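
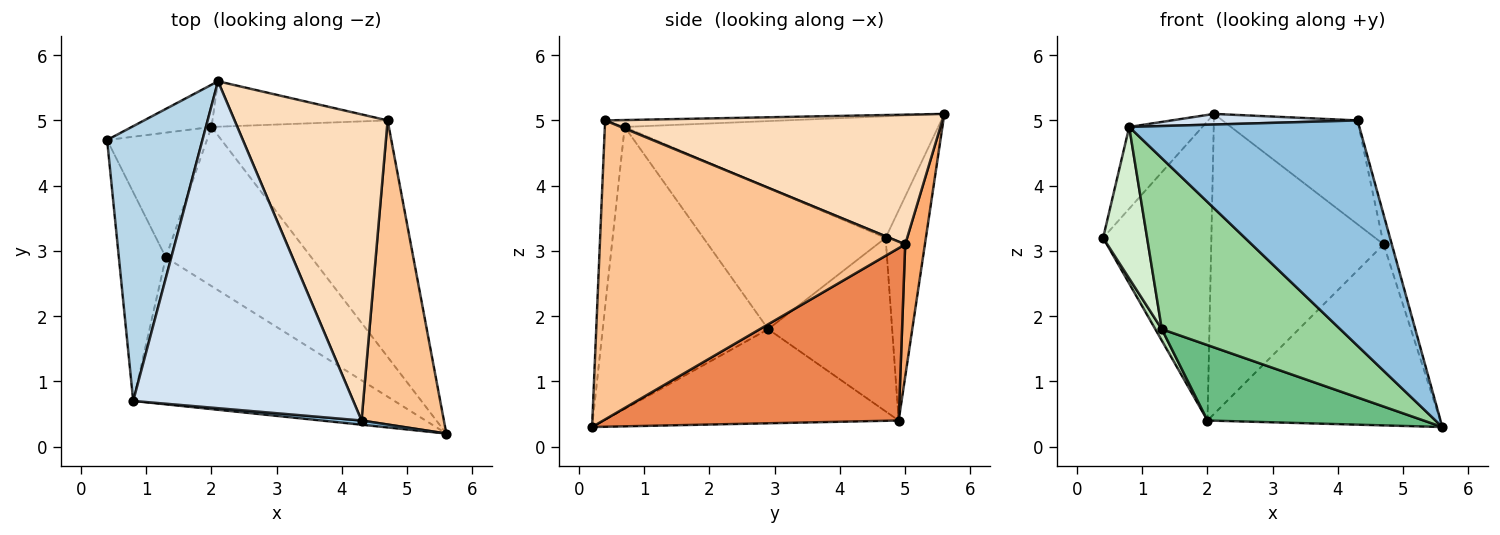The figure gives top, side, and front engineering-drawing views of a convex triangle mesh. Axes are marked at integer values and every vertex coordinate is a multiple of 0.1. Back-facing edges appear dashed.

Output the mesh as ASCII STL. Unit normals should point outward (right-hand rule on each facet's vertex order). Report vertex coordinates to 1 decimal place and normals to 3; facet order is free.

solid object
 facet normal -0.345 0.929 -0.131
  outer loop
   vertex 2.0 4.9 0.4
   vertex 0.4 4.7 3.2
   vertex 2.1 5.6 5.1
  endloop
 endfacet
 facet normal -0.086 -0.996 0.019
  outer loop
   vertex 0.8 0.7 4.9
   vertex 5.6 0.2 0.3
   vertex 4.3 0.4 5.0
  endloop
 endfacet
 facet normal -0.774 0.181 0.607
  outer loop
   vertex 0.8 0.7 4.9
   vertex 2.1 5.6 5.1
   vertex 0.4 4.7 3.2
  endloop
 endfacet
 facet normal -0.031 -0.032 0.999
  outer loop
   vertex 0.8 0.7 4.9
   vertex 4.3 0.4 5.0
   vertex 2.1 5.6 5.1
  endloop
 endfacet
 facet normal 0.611 0.481 -0.629
  outer loop
   vertex 4.7 5.0 3.1
   vertex 5.6 0.2 0.3
   vertex 2.0 4.9 0.4
  endloop
 endfacet
 facet normal 0.112 0.982 -0.149
  outer loop
   vertex 4.7 5.0 3.1
   vertex 2.0 4.9 0.4
   vertex 2.1 5.6 5.1
  endloop
 endfacet
 facet normal 0.964 0.026 0.265
  outer loop
   vertex 4.7 5.0 3.1
   vertex 4.3 0.4 5.0
   vertex 5.6 0.2 0.3
  endloop
 endfacet
 facet normal 0.626 0.251 0.739
  outer loop
   vertex 4.7 5.0 3.1
   vertex 2.1 5.6 5.1
   vertex 4.3 0.4 5.0
  endloop
 endfacet
 facet normal -0.504 -0.370 -0.780
  outer loop
   vertex 1.3 2.9 1.8
   vertex 2.0 4.9 0.4
   vertex 5.6 0.2 0.3
  endloop
 endfacet
 facet normal -0.575 -0.620 -0.533
  outer loop
   vertex 1.3 2.9 1.8
   vertex 5.6 0.2 0.3
   vertex 0.8 0.7 4.9
  endloop
 endfacet
 facet normal -0.866 -0.046 -0.498
  outer loop
   vertex 1.3 2.9 1.8
   vertex 0.4 4.7 3.2
   vertex 2.0 4.9 0.4
  endloop
 endfacet
 facet normal -0.925 -0.223 -0.308
  outer loop
   vertex 1.3 2.9 1.8
   vertex 0.8 0.7 4.9
   vertex 0.4 4.7 3.2
  endloop
 endfacet
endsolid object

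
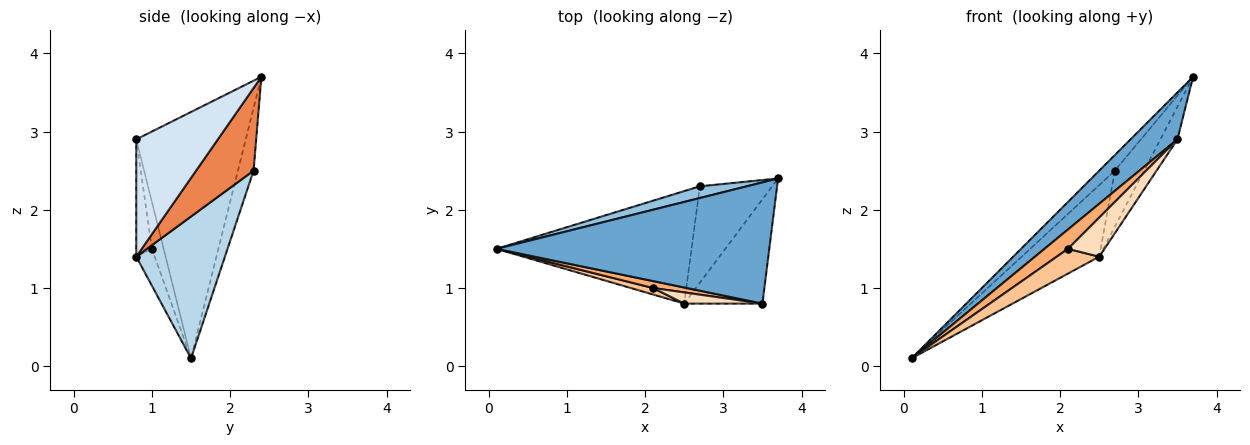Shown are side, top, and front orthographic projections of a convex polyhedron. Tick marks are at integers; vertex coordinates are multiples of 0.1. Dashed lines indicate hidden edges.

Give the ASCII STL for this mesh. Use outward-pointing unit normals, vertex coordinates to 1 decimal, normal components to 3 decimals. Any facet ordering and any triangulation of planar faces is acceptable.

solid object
 facet normal -0.644 -0.276 0.713
  outer loop
   vertex 3.5 0.8 2.9
   vertex 3.7 2.4 3.7
   vertex 0.1 1.5 0.1
  endloop
 endfacet
 facet normal -0.625 0.625 0.469
  outer loop
   vertex 2.7 2.3 2.5
   vertex 0.1 1.5 0.1
   vertex 3.7 2.4 3.7
  endloop
 endfacet
 facet normal 0.523 0.458 -0.719
  outer loop
   vertex 2.5 0.8 1.4
   vertex 0.1 1.5 0.1
   vertex 2.7 2.3 2.5
  endloop
 endfacet
 facet normal 0.820 0.171 -0.547
  outer loop
   vertex 2.5 0.8 1.4
   vertex 3.7 2.4 3.7
   vertex 3.5 0.8 2.9
  endloop
 endfacet
 facet normal 0.703 0.358 -0.615
  outer loop
   vertex 2.5 0.8 1.4
   vertex 2.7 2.3 2.5
   vertex 3.7 2.4 3.7
  endloop
 endfacet
 facet normal -0.426 -0.852 0.304
  outer loop
   vertex 2.1 1.0 1.5
   vertex 3.5 0.8 2.9
   vertex 0.1 1.5 0.1
  endloop
 endfacet
 facet normal -0.387 -0.892 0.235
  outer loop
   vertex 2.1 1.0 1.5
   vertex 0.1 1.5 0.1
   vertex 2.5 0.8 1.4
  endloop
 endfacet
 facet normal -0.381 -0.889 0.254
  outer loop
   vertex 2.1 1.0 1.5
   vertex 2.5 0.8 1.4
   vertex 3.5 0.8 2.9
  endloop
 endfacet
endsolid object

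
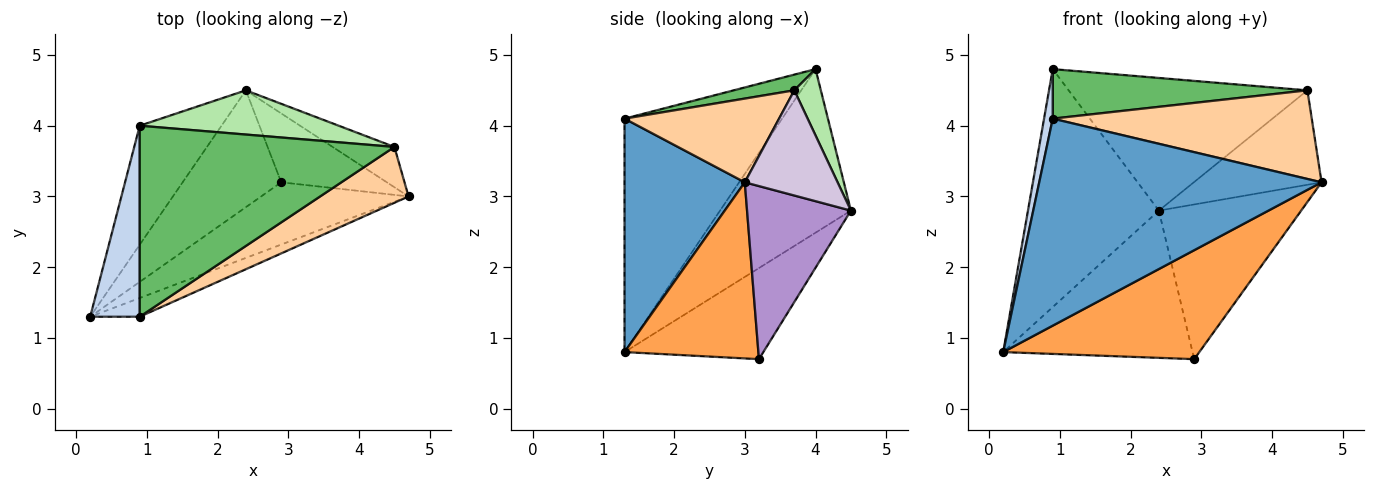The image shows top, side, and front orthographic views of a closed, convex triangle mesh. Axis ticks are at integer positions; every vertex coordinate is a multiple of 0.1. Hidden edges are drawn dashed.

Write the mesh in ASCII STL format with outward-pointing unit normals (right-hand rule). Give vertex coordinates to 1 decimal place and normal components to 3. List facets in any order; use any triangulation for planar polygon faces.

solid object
 facet normal 0.391 -0.917 -0.083
  outer loop
   vertex 0.9 1.3 4.1
   vertex 0.2 1.3 0.8
   vertex 4.7 3.0 3.2
  endloop
 endfacet
 facet normal -0.977 -0.054 0.207
  outer loop
   vertex 0.9 1.3 4.1
   vertex 0.9 4.0 4.8
   vertex 0.2 1.3 0.8
  endloop
 endfacet
 facet normal 0.510 -0.747 -0.427
  outer loop
   vertex 2.9 3.2 0.7
   vertex 4.7 3.0 3.2
   vertex 0.2 1.3 0.8
  endloop
 endfacet
 facet normal 0.451 -0.755 0.476
  outer loop
   vertex 4.5 3.7 4.5
   vertex 0.9 1.3 4.1
   vertex 4.7 3.0 3.2
  endloop
 endfacet
 facet normal 0.060 -0.251 0.966
  outer loop
   vertex 4.5 3.7 4.5
   vertex 0.9 4.0 4.8
   vertex 0.9 1.3 4.1
  endloop
 endfacet
 facet normal 0.105 0.943 0.314
  outer loop
   vertex 2.4 4.5 2.8
   vertex 0.9 4.0 4.8
   vertex 4.5 3.7 4.5
  endloop
 endfacet
 facet normal -0.667 0.667 -0.333
  outer loop
   vertex 2.4 4.5 2.8
   vertex 0.2 1.3 0.8
   vertex 0.9 4.0 4.8
  endloop
 endfacet
 facet normal -0.498 0.679 -0.539
  outer loop
   vertex 2.4 4.5 2.8
   vertex 2.9 3.2 0.7
   vertex 0.2 1.3 0.8
  endloop
 endfacet
 facet normal 0.555 0.760 -0.339
  outer loop
   vertex 2.4 4.5 2.8
   vertex 4.7 3.0 3.2
   vertex 2.9 3.2 0.7
  endloop
 endfacet
 facet normal 0.556 0.765 -0.326
  outer loop
   vertex 2.4 4.5 2.8
   vertex 4.5 3.7 4.5
   vertex 4.7 3.0 3.2
  endloop
 endfacet
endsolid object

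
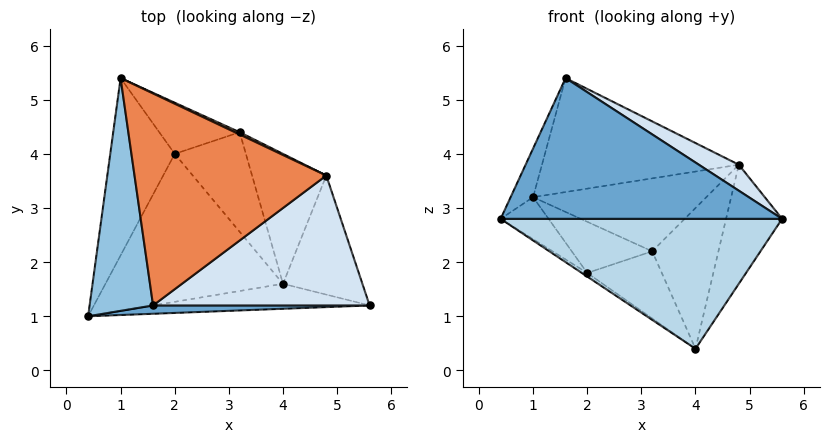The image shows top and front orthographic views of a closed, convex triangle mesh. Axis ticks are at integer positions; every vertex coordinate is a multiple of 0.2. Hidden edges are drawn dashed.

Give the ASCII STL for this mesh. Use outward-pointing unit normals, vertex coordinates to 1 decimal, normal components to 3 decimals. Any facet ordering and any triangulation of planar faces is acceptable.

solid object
 facet normal 0.038 -0.998 0.059
  outer loop
   vertex 1.6 1.2 5.4
   vertex 0.4 1.0 2.8
   vertex 5.6 1.2 2.8
  endloop
 endfacet
 facet normal -0.907 0.086 0.412
  outer loop
   vertex 1.6 1.2 5.4
   vertex 1.0 5.4 3.2
   vertex 0.4 1.0 2.8
  endloop
 endfacet
 facet normal 0.038 -0.981 -0.189
  outer loop
   vertex 4.0 1.6 0.4
   vertex 5.6 1.2 2.8
   vertex 0.4 1.0 2.8
  endloop
 endfacet
 facet normal 0.537 -0.165 0.827
  outer loop
   vertex 4.8 3.6 3.8
   vertex 1.6 1.2 5.4
   vertex 5.6 1.2 2.8
  endloop
 endfacet
 facet normal 0.085 0.472 0.878
  outer loop
   vertex 4.8 3.6 3.8
   vertex 1.0 5.4 3.2
   vertex 1.6 1.2 5.4
  endloop
 endfacet
 facet normal 0.778 0.444 -0.444
  outer loop
   vertex 4.8 3.6 3.8
   vertex 5.6 1.2 2.8
   vertex 4.0 1.6 0.4
  endloop
 endfacet
 facet normal 0.424 0.905 0.028
  outer loop
   vertex 3.2 4.4 2.2
   vertex 1.0 5.4 3.2
   vertex 4.8 3.6 3.8
  endloop
 endfacet
 facet normal 0.723 0.508 -0.469
  outer loop
   vertex 3.2 4.4 2.2
   vertex 4.8 3.6 3.8
   vertex 4.0 1.6 0.4
  endloop
 endfacet
 facet normal 0.000 0.707 -0.707
  outer loop
   vertex 2.0 4.0 1.8
   vertex 1.0 5.4 3.2
   vertex 3.2 4.4 2.2
  endloop
 endfacet
 facet normal 0.090 0.557 -0.826
  outer loop
   vertex 2.0 4.0 1.8
   vertex 3.2 4.4 2.2
   vertex 4.0 1.6 0.4
  endloop
 endfacet
 facet normal -0.721 0.160 -0.674
  outer loop
   vertex 2.0 4.0 1.8
   vertex 0.4 1.0 2.8
   vertex 1.0 5.4 3.2
  endloop
 endfacet
 facet normal -0.557 0.020 -0.830
  outer loop
   vertex 2.0 4.0 1.8
   vertex 4.0 1.6 0.4
   vertex 0.4 1.0 2.8
  endloop
 endfacet
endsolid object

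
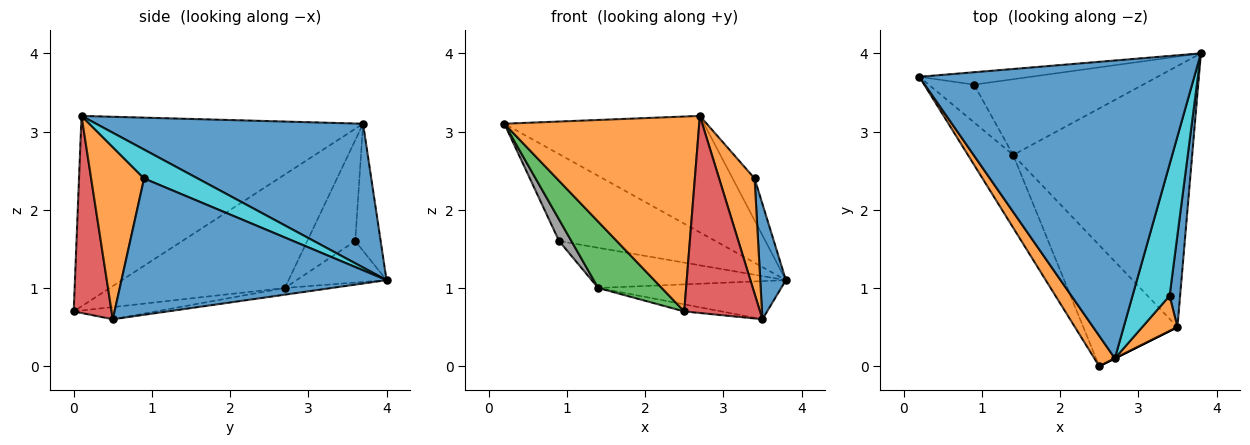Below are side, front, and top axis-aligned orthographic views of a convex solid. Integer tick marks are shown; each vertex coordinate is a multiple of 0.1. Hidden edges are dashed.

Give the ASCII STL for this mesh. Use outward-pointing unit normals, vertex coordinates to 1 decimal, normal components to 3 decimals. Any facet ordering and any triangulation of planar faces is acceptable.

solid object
 facet normal 0.438 0.327 0.837
  outer loop
   vertex 2.7 0.1 3.2
   vertex 3.8 4.0 1.1
   vertex 0.2 3.7 3.1
  endloop
 endfacet
 facet normal -0.819 -0.567 0.088
  outer loop
   vertex 2.7 0.1 3.2
   vertex 0.2 3.7 3.1
   vertex 2.5 0.0 0.7
  endloop
 endfacet
 facet normal -0.880 -0.320 -0.351
  outer loop
   vertex 1.4 2.7 1.0
   vertex 2.5 0.0 0.7
   vertex 0.2 3.7 3.1
  endloop
 endfacet
 facet normal 0.447 -0.894 0.000
  outer loop
   vertex 3.5 0.5 0.6
   vertex 2.7 0.1 3.2
   vertex 2.5 0.0 0.7
  endloop
 endfacet
 facet normal -0.037 0.144 -0.989
  outer loop
   vertex 3.5 0.5 0.6
   vertex 1.4 2.7 1.0
   vertex 3.8 4.0 1.1
  endloop
 endfacet
 facet normal -0.128 0.058 -0.990
  outer loop
   vertex 3.5 0.5 0.6
   vertex 2.5 0.0 0.7
   vertex 1.4 2.7 1.0
  endloop
 endfacet
 facet normal -0.159 0.977 -0.139
  outer loop
   vertex 0.9 3.6 1.6
   vertex 0.2 3.7 3.1
   vertex 3.8 4.0 1.1
  endloop
 endfacet
 facet normal -0.888 -0.227 -0.399
  outer loop
   vertex 0.9 3.6 1.6
   vertex 1.4 2.7 1.0
   vertex 0.2 3.7 3.1
  endloop
 endfacet
 facet normal -0.212 0.458 -0.863
  outer loop
   vertex 0.9 3.6 1.6
   vertex 3.8 4.0 1.1
   vertex 1.4 2.7 1.0
  endloop
 endfacet
 facet normal 0.596 0.244 0.765
  outer loop
   vertex 3.4 0.9 2.4
   vertex 3.8 4.0 1.1
   vertex 2.7 0.1 3.2
  endloop
 endfacet
 facet normal 0.992 -0.096 0.076
  outer loop
   vertex 3.4 0.9 2.4
   vertex 3.5 0.5 0.6
   vertex 3.8 4.0 1.1
  endloop
 endfacet
 facet normal 0.819 -0.549 0.167
  outer loop
   vertex 3.4 0.9 2.4
   vertex 2.7 0.1 3.2
   vertex 3.5 0.5 0.6
  endloop
 endfacet
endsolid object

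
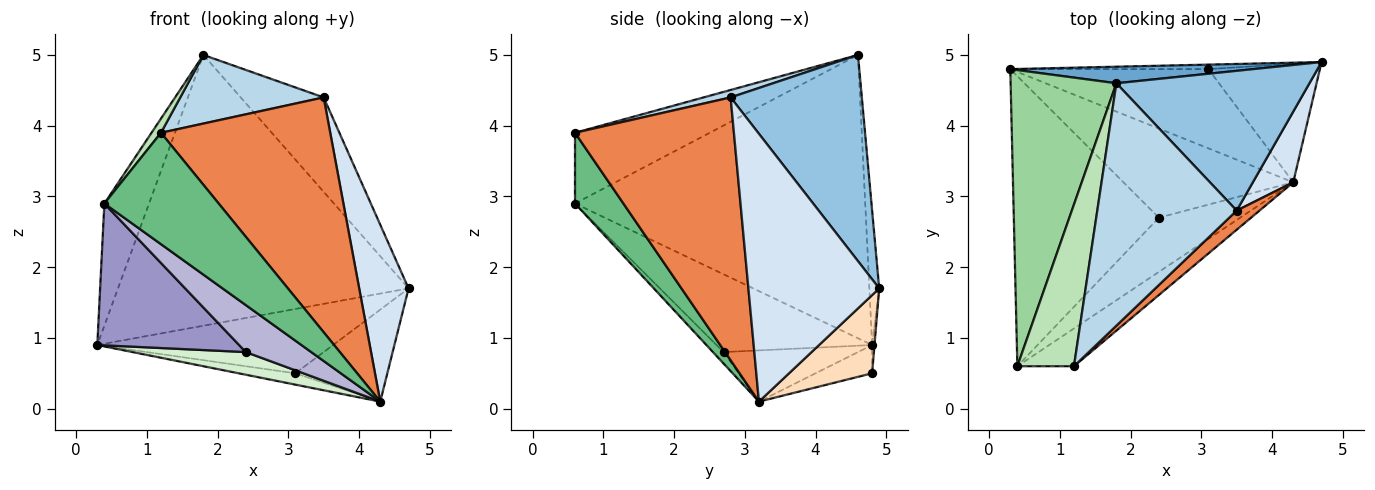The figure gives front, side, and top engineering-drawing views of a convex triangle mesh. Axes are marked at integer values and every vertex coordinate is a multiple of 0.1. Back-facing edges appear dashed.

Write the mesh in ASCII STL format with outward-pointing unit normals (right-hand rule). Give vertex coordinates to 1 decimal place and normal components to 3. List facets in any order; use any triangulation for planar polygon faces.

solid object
 facet normal -0.034 0.998 0.061
  outer loop
   vertex 1.8 4.6 5.0
   vertex 4.7 4.9 1.7
   vertex 0.3 4.8 0.9
  endloop
 endfacet
 facet normal 0.663 0.419 0.621
  outer loop
   vertex 3.5 2.8 4.4
   vertex 4.7 4.9 1.7
   vertex 1.8 4.6 5.0
  endloop
 endfacet
 facet normal 0.051 -0.272 0.961
  outer loop
   vertex 3.5 2.8 4.4
   vertex 1.8 4.6 5.0
   vertex 1.2 0.6 3.9
  endloop
 endfacet
 facet normal 0.926 -0.350 0.140
  outer loop
   vertex 3.5 2.8 4.4
   vertex 4.3 3.2 0.1
   vertex 4.7 4.9 1.7
  endloop
 endfacet
 facet normal 0.683 -0.728 0.059
  outer loop
   vertex 3.5 2.8 4.4
   vertex 1.2 0.6 3.9
   vertex 4.3 3.2 0.1
  endloop
 endfacet
 facet normal -0.010 0.998 -0.070
  outer loop
   vertex 3.1 4.8 0.5
   vertex 0.3 4.8 0.9
   vertex 4.7 4.9 1.7
  endloop
 endfacet
 facet normal -0.140 0.140 -0.980
  outer loop
   vertex 3.1 4.8 0.5
   vertex 4.3 3.2 0.1
   vertex 0.3 4.8 0.9
  endloop
 endfacet
 facet normal 0.485 0.536 -0.691
  outer loop
   vertex 3.1 4.8 0.5
   vertex 4.7 4.9 1.7
   vertex 4.3 3.2 0.1
  endloop
 endfacet
 facet normal 0.372 -0.879 -0.298
  outer loop
   vertex 0.4 0.6 2.9
   vertex 4.3 3.2 0.1
   vertex 1.2 0.6 3.9
  endloop
 endfacet
 facet normal -0.927 0.143 0.346
  outer loop
   vertex 0.4 0.6 2.9
   vertex 1.8 4.6 5.0
   vertex 0.3 4.8 0.9
  endloop
 endfacet
 facet normal -0.780 -0.055 0.624
  outer loop
   vertex 0.4 0.6 2.9
   vertex 1.2 0.6 3.9
   vertex 1.8 4.6 5.0
  endloop
 endfacet
 facet normal -0.281 -0.236 -0.930
  outer loop
   vertex 2.4 2.7 0.8
   vertex 0.3 4.8 0.9
   vertex 4.3 3.2 0.1
  endloop
 endfacet
 facet normal -0.434 -0.396 -0.809
  outer loop
   vertex 2.4 2.7 0.8
   vertex 0.4 0.6 2.9
   vertex 0.3 4.8 0.9
  endloop
 endfacet
 facet normal -0.106 -0.651 -0.752
  outer loop
   vertex 2.4 2.7 0.8
   vertex 4.3 3.2 0.1
   vertex 0.4 0.6 2.9
  endloop
 endfacet
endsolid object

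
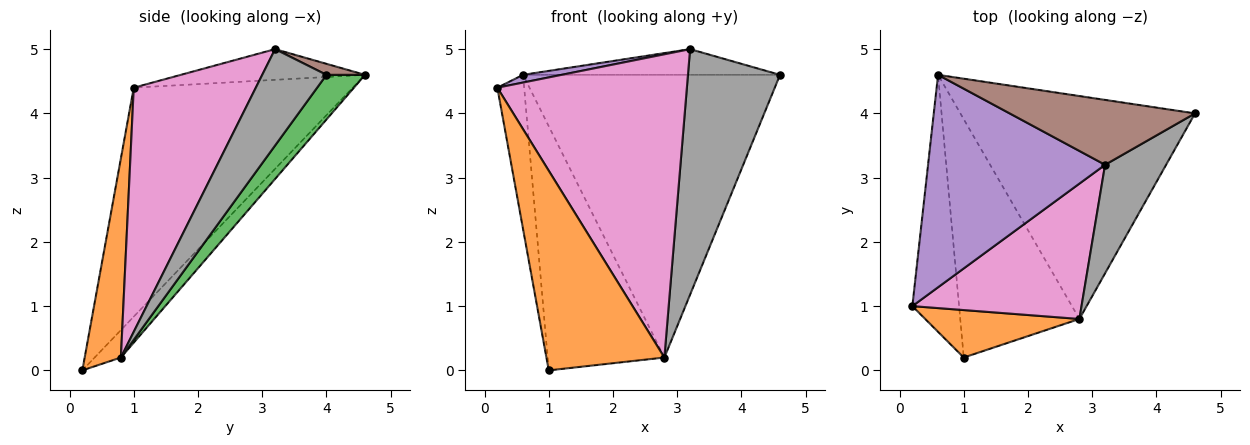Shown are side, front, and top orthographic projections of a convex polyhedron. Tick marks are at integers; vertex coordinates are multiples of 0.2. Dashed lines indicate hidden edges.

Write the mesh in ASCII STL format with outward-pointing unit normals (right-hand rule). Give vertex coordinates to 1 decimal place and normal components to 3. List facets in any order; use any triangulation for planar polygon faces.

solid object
 facet normal -0.973 0.119 -0.199
  outer loop
   vertex 1.0 0.2 0.0
   vertex 0.2 1.0 4.4
   vertex 0.6 4.6 4.6
  endloop
 endfacet
 facet normal 0.286 -0.932 0.222
  outer loop
   vertex 2.8 0.8 0.2
   vertex 0.2 1.0 4.4
   vertex 1.0 0.2 0.0
  endloop
 endfacet
 facet normal 0.117 0.780 -0.615
  outer loop
   vertex 2.8 0.8 0.2
   vertex 0.6 4.6 4.6
   vertex 4.6 4.0 4.6
  endloop
 endfacet
 facet normal -0.159 0.707 -0.690
  outer loop
   vertex 2.8 0.8 0.2
   vertex 1.0 0.2 0.0
   vertex 0.6 4.6 4.6
  endloop
 endfacet
 facet normal -0.171 -0.036 0.985
  outer loop
   vertex 3.2 3.2 5.0
   vertex 0.6 4.6 4.6
   vertex 0.2 1.0 4.4
  endloop
 endfacet
 facet normal 0.055 0.368 0.928
  outer loop
   vertex 3.2 3.2 5.0
   vertex 4.6 4.0 4.6
   vertex 0.6 4.6 4.6
  endloop
 endfacet
 facet normal 0.507 -0.787 0.351
  outer loop
   vertex 3.2 3.2 5.0
   vertex 0.2 1.0 4.4
   vertex 2.8 0.8 0.2
  endloop
 endfacet
 facet normal 0.538 -0.771 0.341
  outer loop
   vertex 3.2 3.2 5.0
   vertex 2.8 0.8 0.2
   vertex 4.6 4.0 4.6
  endloop
 endfacet
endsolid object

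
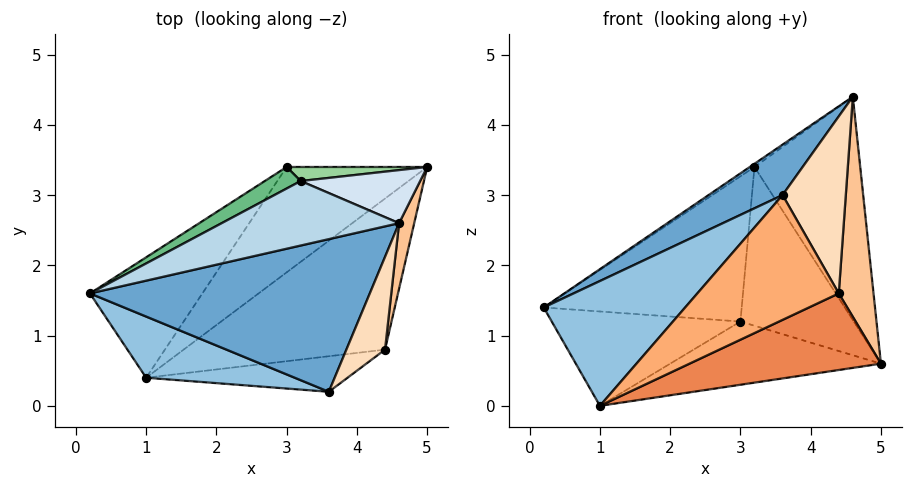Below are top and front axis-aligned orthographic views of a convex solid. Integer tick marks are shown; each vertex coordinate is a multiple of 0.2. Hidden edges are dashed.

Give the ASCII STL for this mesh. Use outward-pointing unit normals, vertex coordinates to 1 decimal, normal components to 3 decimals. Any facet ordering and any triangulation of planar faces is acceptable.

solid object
 facet normal -0.499 -0.272 0.823
  outer loop
   vertex 4.6 2.6 4.4
   vertex 0.2 1.6 1.4
   vertex 3.6 0.2 3.0
  endloop
 endfacet
 facet normal -0.500 -0.778 0.381
  outer loop
   vertex 1.0 0.4 0.0
   vertex 3.6 0.2 3.0
   vertex 0.2 1.6 1.4
  endloop
 endfacet
 facet normal -0.569 0.041 0.821
  outer loop
   vertex 3.2 3.2 3.4
   vertex 0.2 1.6 1.4
   vertex 4.6 2.6 4.4
  endloop
 endfacet
 facet normal 0.244 0.943 0.224
  outer loop
   vertex 3.2 3.2 3.4
   vertex 4.6 2.6 4.4
   vertex 5.0 3.4 0.6
  endloop
 endfacet
 facet normal 0.428 -0.409 -0.806
  outer loop
   vertex 4.4 0.8 1.6
   vertex 1.0 0.4 0.0
   vertex 5.0 3.4 0.6
  endloop
 endfacet
 facet normal 0.235 -0.935 -0.266
  outer loop
   vertex 4.4 0.8 1.6
   vertex 3.6 0.2 3.0
   vertex 1.0 0.4 0.0
  endloop
 endfacet
 facet normal 0.977 -0.202 0.060
  outer loop
   vertex 4.4 0.8 1.6
   vertex 5.0 3.4 0.6
   vertex 4.6 2.6 4.4
  endloop
 endfacet
 facet normal 0.828 -0.497 0.260
  outer loop
   vertex 4.4 0.8 1.6
   vertex 4.6 2.6 4.4
   vertex 3.6 0.2 3.0
  endloop
 endfacet
 facet normal -0.530 0.839 0.124
  outer loop
   vertex 3.0 3.4 1.2
   vertex 0.2 1.6 1.4
   vertex 3.2 3.2 3.4
  endloop
 endfacet
 facet normal 0.026 0.996 0.088
  outer loop
   vertex 3.0 3.4 1.2
   vertex 3.2 3.2 3.4
   vertex 5.0 3.4 0.6
  endloop
 endfacet
 facet normal -0.412 0.562 -0.717
  outer loop
   vertex 3.0 3.4 1.2
   vertex 1.0 0.4 0.0
   vertex 0.2 1.6 1.4
  endloop
 endfacet
 facet normal -0.249 0.498 -0.830
  outer loop
   vertex 3.0 3.4 1.2
   vertex 5.0 3.4 0.6
   vertex 1.0 0.4 0.0
  endloop
 endfacet
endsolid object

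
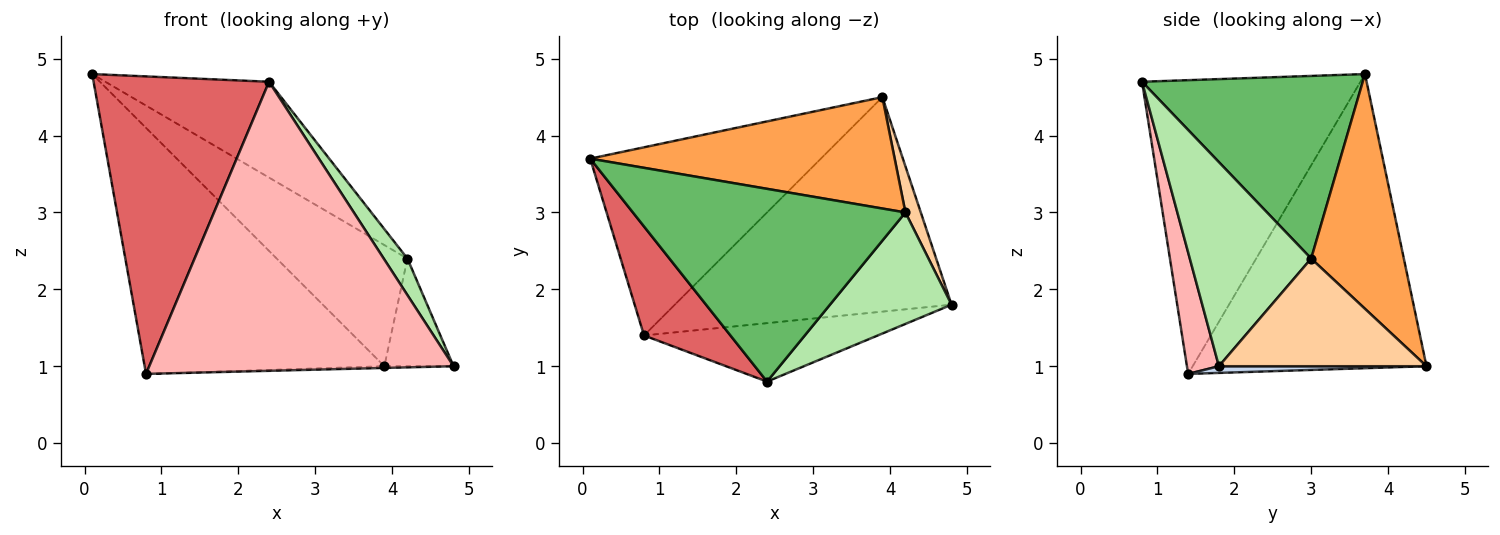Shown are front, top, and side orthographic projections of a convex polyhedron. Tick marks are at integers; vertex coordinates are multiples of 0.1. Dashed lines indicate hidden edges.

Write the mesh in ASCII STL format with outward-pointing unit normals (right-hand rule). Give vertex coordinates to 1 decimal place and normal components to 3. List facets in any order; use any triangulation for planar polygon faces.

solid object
 facet normal -0.612 0.628 -0.480
  outer loop
   vertex 0.8 1.4 0.9
   vertex 0.1 3.7 4.8
   vertex 3.9 4.5 1.0
  endloop
 endfacet
 facet normal 0.024 0.008 -1.000
  outer loop
   vertex 0.8 1.4 0.9
   vertex 3.9 4.5 1.0
   vertex 4.8 1.8 1.0
  endloop
 endfacet
 facet normal 0.463 0.653 0.600
  outer loop
   vertex 4.2 3.0 2.4
   vertex 3.9 4.5 1.0
   vertex 0.1 3.7 4.8
  endloop
 endfacet
 facet normal 0.940 0.313 0.134
  outer loop
   vertex 4.2 3.0 2.4
   vertex 4.8 1.8 1.0
   vertex 3.9 4.5 1.0
  endloop
 endfacet
 facet normal 0.515 0.382 0.768
  outer loop
   vertex 2.4 0.8 4.7
   vertex 4.2 3.0 2.4
   vertex 0.1 3.7 4.8
  endloop
 endfacet
 facet normal 0.847 -0.165 0.505
  outer loop
   vertex 2.4 0.8 4.7
   vertex 4.8 1.8 1.0
   vertex 4.2 3.0 2.4
  endloop
 endfacet
 facet normal -0.760 -0.610 0.224
  outer loop
   vertex 2.4 0.8 4.7
   vertex 0.1 3.7 4.8
   vertex 0.8 1.4 0.9
  endloop
 endfacet
 facet normal 0.102 -0.975 -0.197
  outer loop
   vertex 2.4 0.8 4.7
   vertex 0.8 1.4 0.9
   vertex 4.8 1.8 1.0
  endloop
 endfacet
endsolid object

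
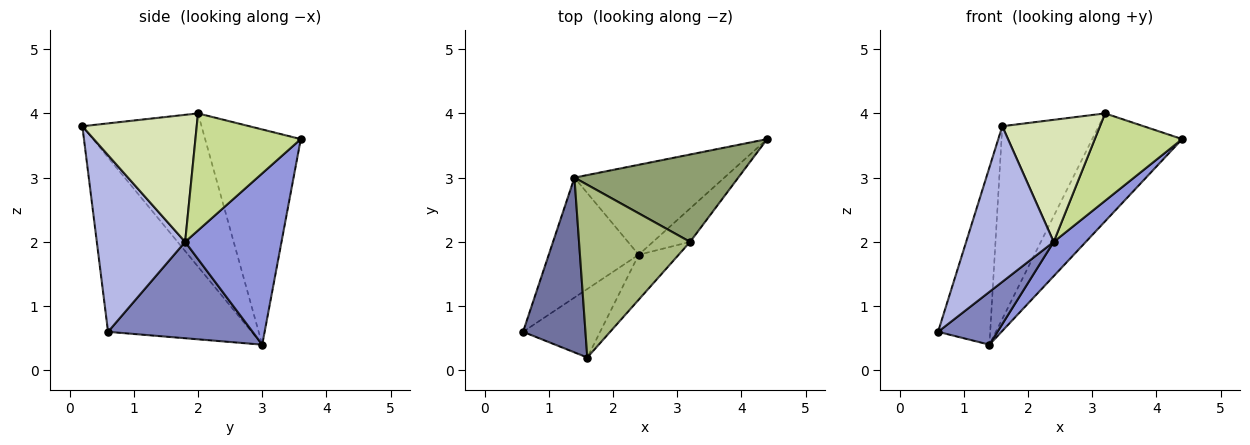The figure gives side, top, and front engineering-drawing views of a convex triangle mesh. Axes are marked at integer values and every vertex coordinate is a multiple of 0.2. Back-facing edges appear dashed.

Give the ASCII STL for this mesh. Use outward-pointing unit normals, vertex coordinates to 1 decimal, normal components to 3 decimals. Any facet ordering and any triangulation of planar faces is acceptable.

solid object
 facet normal -0.891 0.324 0.319
  outer loop
   vertex 1.6 0.2 3.8
   vertex 1.4 3.0 0.4
   vertex 0.6 0.6 0.6
  endloop
 endfacet
 facet normal 0.700 -0.288 -0.653
  outer loop
   vertex 2.4 1.8 2.0
   vertex 0.6 0.6 0.6
   vertex 1.4 3.0 0.4
  endloop
 endfacet
 facet normal 0.730 -0.243 -0.639
  outer loop
   vertex 2.4 1.8 2.0
   vertex 1.4 3.0 0.4
   vertex 4.4 3.6 3.6
  endloop
 endfacet
 facet normal 0.678 -0.672 -0.296
  outer loop
   vertex 2.4 1.8 2.0
   vertex 1.6 0.2 3.8
   vertex 0.6 0.6 0.6
  endloop
 endfacet
 facet normal -0.637 0.599 0.485
  outer loop
   vertex 3.2 2.0 4.0
   vertex 4.4 3.6 3.6
   vertex 1.4 3.0 0.4
  endloop
 endfacet
 facet normal -0.678 0.548 0.491
  outer loop
   vertex 3.2 2.0 4.0
   vertex 1.4 3.0 0.4
   vertex 1.6 0.2 3.8
  endloop
 endfacet
 facet normal 0.748 -0.620 -0.237
  outer loop
   vertex 3.2 2.0 4.0
   vertex 2.4 1.8 2.0
   vertex 4.4 3.6 3.6
  endloop
 endfacet
 facet normal 0.740 -0.632 -0.233
  outer loop
   vertex 3.2 2.0 4.0
   vertex 1.6 0.2 3.8
   vertex 2.4 1.8 2.0
  endloop
 endfacet
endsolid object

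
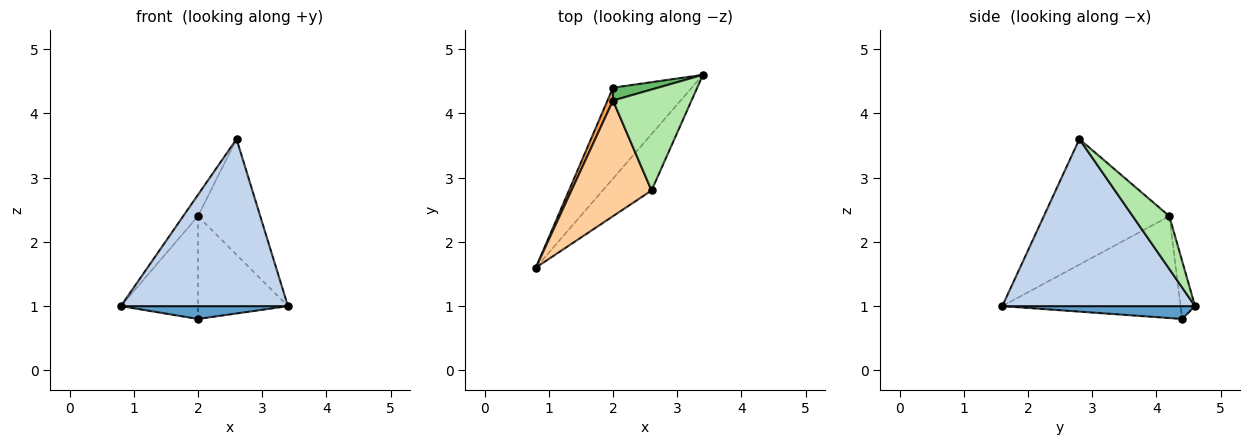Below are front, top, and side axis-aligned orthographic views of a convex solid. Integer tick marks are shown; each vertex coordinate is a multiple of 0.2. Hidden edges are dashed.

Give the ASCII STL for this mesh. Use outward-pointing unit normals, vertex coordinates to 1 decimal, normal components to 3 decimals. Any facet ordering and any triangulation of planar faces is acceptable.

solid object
 facet normal 0.159 -0.138 -0.978
  outer loop
   vertex 2.0 4.4 0.8
   vertex 3.4 4.6 1.0
   vertex 0.8 1.6 1.0
  endloop
 endfacet
 facet normal 0.738 -0.640 -0.216
  outer loop
   vertex 2.6 2.8 3.6
   vertex 0.8 1.6 1.0
   vertex 3.4 4.6 1.0
  endloop
 endfacet
 facet normal -0.917 0.396 0.050
  outer loop
   vertex 2.0 4.2 2.4
   vertex 2.0 4.4 0.8
   vertex 0.8 1.6 1.0
  endloop
 endfacet
 facet normal -0.839 0.099 0.535
  outer loop
   vertex 2.0 4.2 2.4
   vertex 0.8 1.6 1.0
   vertex 2.6 2.8 3.6
  endloop
 endfacet
 facet normal -0.157 0.980 0.122
  outer loop
   vertex 2.0 4.2 2.4
   vertex 3.4 4.6 1.0
   vertex 2.0 4.4 0.8
  endloop
 endfacet
 facet normal 0.405 0.689 0.601
  outer loop
   vertex 2.0 4.2 2.4
   vertex 2.6 2.8 3.6
   vertex 3.4 4.6 1.0
  endloop
 endfacet
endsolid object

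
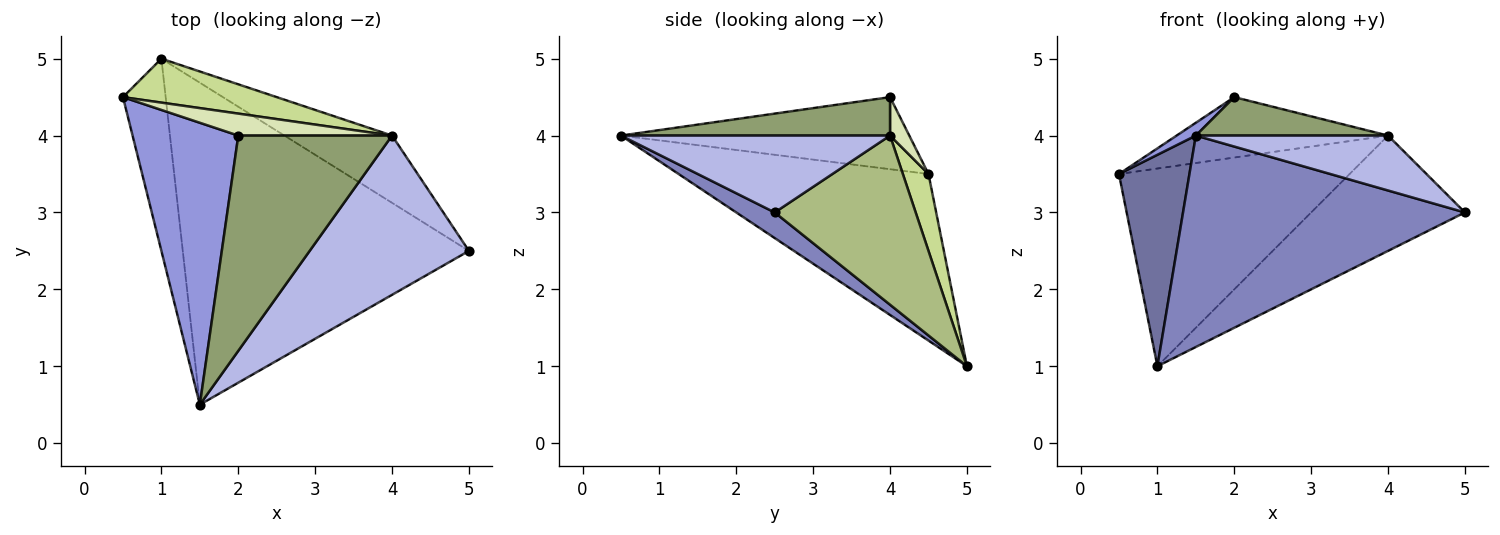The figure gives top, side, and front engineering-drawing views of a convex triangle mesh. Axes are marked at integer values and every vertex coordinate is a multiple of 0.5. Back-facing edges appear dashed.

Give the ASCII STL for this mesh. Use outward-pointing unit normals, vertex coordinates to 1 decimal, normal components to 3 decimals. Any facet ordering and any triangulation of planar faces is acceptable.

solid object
 facet normal -0.934 -0.264 -0.240
  outer loop
   vertex 1.0 5.0 1.0
   vertex 1.5 0.5 4.0
   vertex 0.5 4.5 3.5
  endloop
 endfacet
 facet normal 0.075 -0.547 -0.834
  outer loop
   vertex 1.0 5.0 1.0
   vertex 5.0 2.5 3.0
   vertex 1.5 0.5 4.0
  endloop
 endfacet
 facet normal -0.563 -0.038 0.826
  outer loop
   vertex 2.0 4.0 4.5
   vertex 0.5 4.5 3.5
   vertex 1.5 0.5 4.0
  endloop
 endfacet
 facet normal 0.415 -0.297 0.860
  outer loop
   vertex 4.0 4.0 4.0
   vertex 1.5 0.5 4.0
   vertex 5.0 2.5 3.0
  endloop
 endfacet
 facet normal 0.239 -0.171 0.956
  outer loop
   vertex 4.0 4.0 4.0
   vertex 2.0 4.0 4.5
   vertex 1.5 0.5 4.0
  endloop
 endfacet
 facet normal 0.621 0.677 -0.395
  outer loop
   vertex 4.0 4.0 4.0
   vertex 5.0 2.5 3.0
   vertex 1.0 5.0 1.0
  endloop
 endfacet
 facet normal 0.108 0.970 0.216
  outer loop
   vertex 4.0 4.0 4.0
   vertex 1.0 5.0 1.0
   vertex 0.5 4.5 3.5
  endloop
 endfacet
 facet normal 0.085 0.936 0.341
  outer loop
   vertex 4.0 4.0 4.0
   vertex 0.5 4.5 3.5
   vertex 2.0 4.0 4.5
  endloop
 endfacet
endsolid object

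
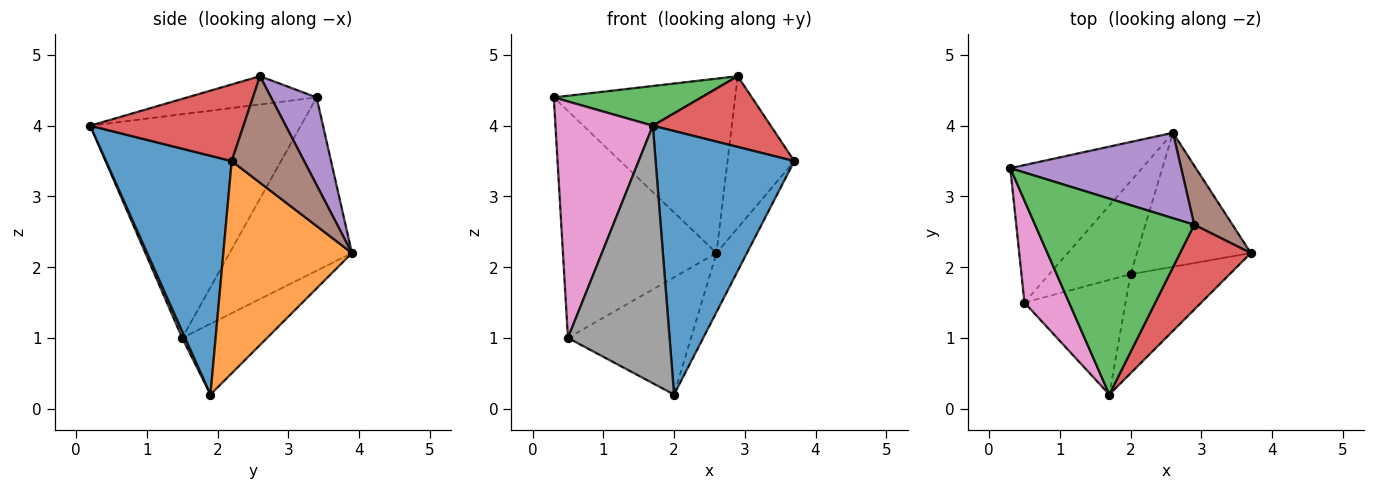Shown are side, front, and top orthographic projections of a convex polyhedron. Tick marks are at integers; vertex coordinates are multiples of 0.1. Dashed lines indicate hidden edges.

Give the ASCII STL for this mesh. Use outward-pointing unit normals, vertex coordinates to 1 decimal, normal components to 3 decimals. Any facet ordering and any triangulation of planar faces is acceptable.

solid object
 facet normal 0.647 -0.714 -0.268
  outer loop
   vertex 2.0 1.9 0.2
   vertex 3.7 2.2 3.5
   vertex 1.7 0.2 4.0
  endloop
 endfacet
 facet normal 0.863 0.204 -0.463
  outer loop
   vertex 2.6 3.9 2.2
   vertex 3.7 2.2 3.5
   vertex 2.0 1.9 0.2
  endloop
 endfacet
 facet normal -0.172 -0.196 0.966
  outer loop
   vertex 2.9 2.6 4.7
   vertex 0.3 3.4 4.4
   vertex 1.7 0.2 4.0
  endloop
 endfacet
 facet normal 0.640 -0.492 0.590
  outer loop
   vertex 2.9 2.6 4.7
   vertex 1.7 0.2 4.0
   vertex 3.7 2.2 3.5
  endloop
 endfacet
 facet normal 0.220 0.876 0.429
  outer loop
   vertex 2.9 2.6 4.7
   vertex 2.6 3.9 2.2
   vertex 0.3 3.4 4.4
  endloop
 endfacet
 facet normal 0.711 0.655 0.255
  outer loop
   vertex 2.9 2.6 4.7
   vertex 3.7 2.2 3.5
   vertex 2.6 3.9 2.2
  endloop
 endfacet
 facet normal -0.893 -0.413 0.178
  outer loop
   vertex 0.5 1.5 1.0
   vertex 1.7 0.2 4.0
   vertex 0.3 3.4 4.4
  endloop
 endfacet
 facet normal 0.027 -0.913 -0.406
  outer loop
   vertex 0.5 1.5 1.0
   vertex 2.0 1.9 0.2
   vertex 1.7 0.2 4.0
  endloop
 endfacet
 facet normal -0.563 0.707 -0.428
  outer loop
   vertex 0.5 1.5 1.0
   vertex 0.3 3.4 4.4
   vertex 2.6 3.9 2.2
  endloop
 endfacet
 facet normal -0.475 0.689 -0.547
  outer loop
   vertex 0.5 1.5 1.0
   vertex 2.6 3.9 2.2
   vertex 2.0 1.9 0.2
  endloop
 endfacet
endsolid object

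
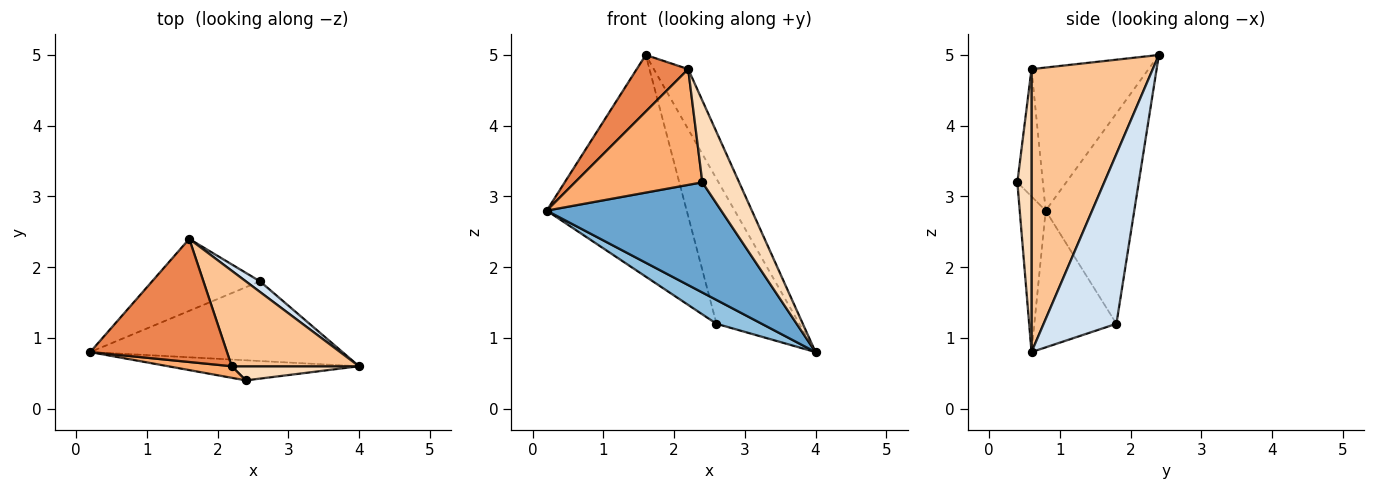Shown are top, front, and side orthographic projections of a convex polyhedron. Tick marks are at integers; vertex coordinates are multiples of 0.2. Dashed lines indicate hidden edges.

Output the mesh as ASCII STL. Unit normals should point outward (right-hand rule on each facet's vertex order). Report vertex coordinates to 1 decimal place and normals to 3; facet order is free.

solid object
 facet normal -0.145 -0.973 -0.178
  outer loop
   vertex 2.4 0.4 3.2
   vertex 0.2 0.8 2.8
   vertex 4.0 0.6 0.8
  endloop
 endfacet
 facet normal -0.461 -0.254 -0.850
  outer loop
   vertex 2.6 1.8 1.2
   vertex 4.0 0.6 0.8
   vertex 0.2 0.8 2.8
  endloop
 endfacet
 facet normal -0.516 0.815 -0.264
  outer loop
   vertex 2.6 1.8 1.2
   vertex 0.2 0.8 2.8
   vertex 1.6 2.4 5.0
  endloop
 endfacet
 facet normal 0.659 0.750 0.055
  outer loop
   vertex 2.6 1.8 1.2
   vertex 1.6 2.4 5.0
   vertex 4.0 0.6 0.8
  endloop
 endfacet
 facet normal -0.689 -0.303 0.659
  outer loop
   vertex 2.2 0.6 4.8
   vertex 1.6 2.4 5.0
   vertex 0.2 0.8 2.8
  endloop
 endfacet
 facet normal -0.195 -0.976 0.098
  outer loop
   vertex 2.2 0.6 4.8
   vertex 0.2 0.8 2.8
   vertex 2.4 0.4 3.2
  endloop
 endfacet
 facet normal 0.883 0.250 0.397
  outer loop
   vertex 2.2 0.6 4.8
   vertex 4.0 0.6 0.8
   vertex 1.6 2.4 5.0
  endloop
 endfacet
 facet normal 0.354 -0.921 0.159
  outer loop
   vertex 2.2 0.6 4.8
   vertex 2.4 0.4 3.2
   vertex 4.0 0.6 0.8
  endloop
 endfacet
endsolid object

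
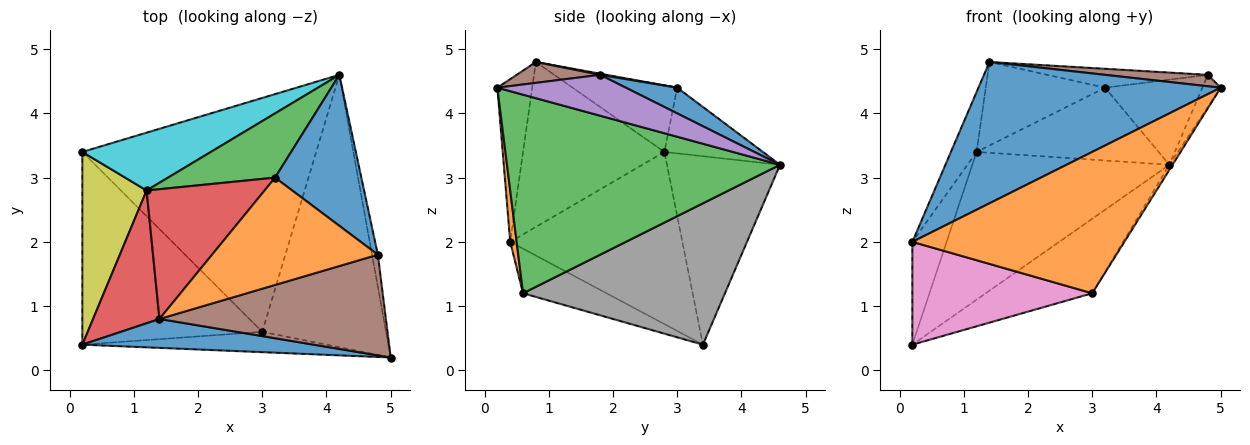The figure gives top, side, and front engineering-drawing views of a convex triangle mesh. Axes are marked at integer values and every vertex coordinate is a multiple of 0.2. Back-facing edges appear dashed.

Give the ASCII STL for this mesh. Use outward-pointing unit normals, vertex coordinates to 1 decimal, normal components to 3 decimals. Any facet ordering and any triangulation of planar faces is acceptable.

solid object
 facet normal -0.140 -0.970 0.198
  outer loop
   vertex 1.4 0.8 4.8
   vertex 0.2 0.4 2.0
   vertex 5.0 0.2 4.4
  endloop
 endfacet
 facet normal 0.030 -0.989 -0.142
  outer loop
   vertex 3.0 0.6 1.2
   vertex 5.0 0.2 4.4
   vertex 0.2 0.4 2.0
  endloop
 endfacet
 facet normal 0.849 0.010 -0.529
  outer loop
   vertex 3.0 0.6 1.2
   vertex 4.2 4.6 3.2
   vertex 5.0 0.2 4.4
  endloop
 endfacet
 facet normal -0.915 0.166 0.368
  outer loop
   vertex 1.2 2.8 3.4
   vertex 0.2 0.4 2.0
   vertex 1.4 0.8 4.8
  endloop
 endfacet
 facet normal 0.980 0.140 -0.140
  outer loop
   vertex 4.8 1.8 4.6
   vertex 5.0 0.2 4.4
   vertex 4.2 4.6 3.2
  endloop
 endfacet
 facet normal 0.091 -0.112 0.989
  outer loop
   vertex 4.8 1.8 4.6
   vertex 1.4 0.8 4.8
   vertex 5.0 0.2 4.4
  endloop
 endfacet
 facet normal -0.213 -0.460 -0.862
  outer loop
   vertex 0.2 3.4 0.4
   vertex 3.0 0.6 1.2
   vertex 0.2 0.4 2.0
  endloop
 endfacet
 facet normal 0.499 0.263 -0.826
  outer loop
   vertex 0.2 3.4 0.4
   vertex 4.2 4.6 3.2
   vertex 3.0 0.6 1.2
  endloop
 endfacet
 facet normal -0.921 0.183 0.344
  outer loop
   vertex 0.2 3.4 0.4
   vertex 0.2 0.4 2.0
   vertex 1.2 2.8 3.4
  endloop
 endfacet
 facet normal -0.471 0.821 0.321
  outer loop
   vertex 0.2 3.4 0.4
   vertex 1.2 2.8 3.4
   vertex 4.2 4.6 3.2
  endloop
 endfacet
 facet normal 0.251 0.475 0.843
  outer loop
   vertex 3.2 3.0 4.4
   vertex 4.8 1.8 4.6
   vertex 4.2 4.6 3.2
  endloop
 endfacet
 facet normal 0.007 0.173 0.985
  outer loop
   vertex 3.2 3.0 4.4
   vertex 1.4 0.8 4.8
   vertex 4.8 1.8 4.6
  endloop
 endfacet
 facet normal -0.376 0.695 0.613
  outer loop
   vertex 3.2 3.0 4.4
   vertex 4.2 4.6 3.2
   vertex 1.2 2.8 3.4
  endloop
 endfacet
 facet normal -0.429 0.489 0.760
  outer loop
   vertex 3.2 3.0 4.4
   vertex 1.2 2.8 3.4
   vertex 1.4 0.8 4.8
  endloop
 endfacet
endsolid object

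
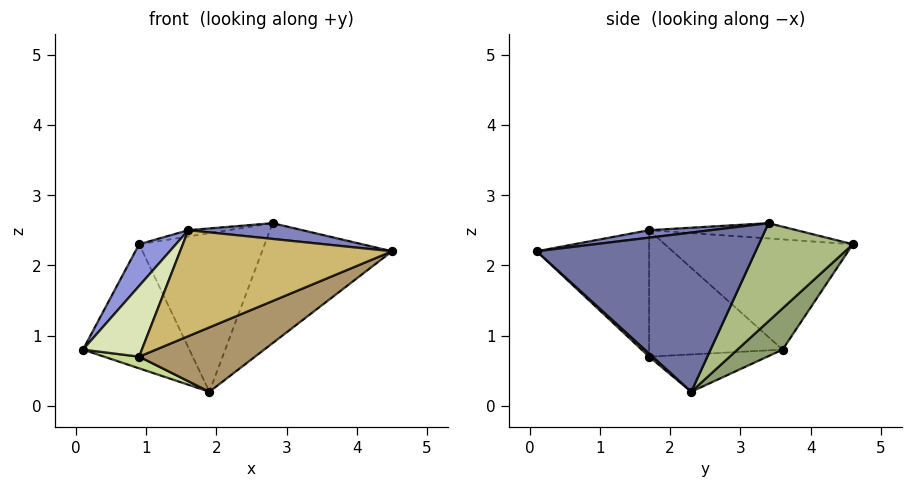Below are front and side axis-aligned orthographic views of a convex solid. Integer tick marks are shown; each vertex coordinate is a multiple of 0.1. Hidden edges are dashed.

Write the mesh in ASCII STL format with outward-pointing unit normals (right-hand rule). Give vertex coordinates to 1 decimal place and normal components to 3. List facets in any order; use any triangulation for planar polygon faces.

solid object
 facet normal 0.751 0.446 -0.486
  outer loop
   vertex 1.9 2.3 0.2
   vertex 2.8 3.4 2.6
   vertex 4.5 0.1 2.2
  endloop
 endfacet
 facet normal 0.051 -0.094 0.994
  outer loop
   vertex 1.6 1.7 2.5
   vertex 4.5 0.1 2.2
   vertex 2.8 3.4 2.6
  endloop
 endfacet
 facet normal -0.822 -0.161 0.546
  outer loop
   vertex 0.9 4.6 2.3
   vertex 0.1 3.6 0.8
   vertex 1.6 1.7 2.5
  endloop
 endfacet
 facet normal -0.134 0.036 0.990
  outer loop
   vertex 0.9 4.6 2.3
   vertex 1.6 1.7 2.5
   vertex 2.8 3.4 2.6
  endloop
 endfacet
 facet normal 0.302 0.711 -0.635
  outer loop
   vertex 0.9 4.6 2.3
   vertex 1.9 2.3 0.2
   vertex 0.1 3.6 0.8
  endloop
 endfacet
 facet normal 0.516 0.689 -0.509
  outer loop
   vertex 0.9 4.6 2.3
   vertex 2.8 3.4 2.6
   vertex 1.9 2.3 0.2
  endloop
 endfacet
 facet normal -0.388 -0.115 -0.914
  outer loop
   vertex 0.9 1.7 0.7
   vertex 0.1 3.6 0.8
   vertex 1.9 2.3 0.2
  endloop
 endfacet
 facet normal -0.862 -0.381 0.335
  outer loop
   vertex 0.9 1.7 0.7
   vertex 1.6 1.7 2.5
   vertex 0.1 3.6 0.8
  endloop
 endfacet
 facet normal 0.020 -0.660 -0.751
  outer loop
   vertex 0.9 1.7 0.7
   vertex 1.9 2.3 0.2
   vertex 4.5 0.1 2.2
  endloop
 endfacet
 facet normal -0.461 -0.869 0.179
  outer loop
   vertex 0.9 1.7 0.7
   vertex 4.5 0.1 2.2
   vertex 1.6 1.7 2.5
  endloop
 endfacet
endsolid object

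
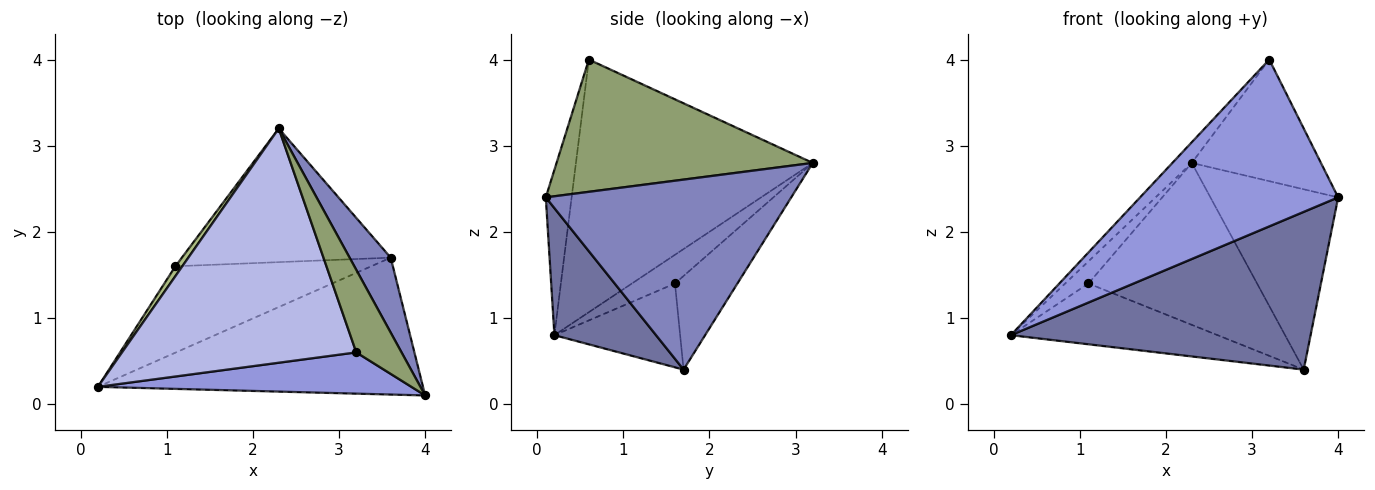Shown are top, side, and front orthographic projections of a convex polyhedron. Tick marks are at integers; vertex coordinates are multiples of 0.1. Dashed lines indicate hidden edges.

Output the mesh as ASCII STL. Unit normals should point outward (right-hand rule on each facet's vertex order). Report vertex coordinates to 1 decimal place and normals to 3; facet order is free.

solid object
 facet normal 0.248 -0.732 -0.635
  outer loop
   vertex 3.6 1.7 0.4
   vertex 4.0 0.1 2.4
   vertex 0.2 0.2 0.8
  endloop
 endfacet
 facet normal 0.871 0.453 0.188
  outer loop
   vertex 3.6 1.7 0.4
   vertex 2.3 3.2 2.8
   vertex 4.0 0.1 2.4
  endloop
 endfacet
 facet normal -0.126 -0.963 0.238
  outer loop
   vertex 3.2 0.6 4.0
   vertex 0.2 0.2 0.8
   vertex 4.0 0.1 2.4
  endloop
 endfacet
 facet normal -0.732 0.060 0.679
  outer loop
   vertex 3.2 0.6 4.0
   vertex 2.3 3.2 2.8
   vertex 0.2 0.2 0.8
  endloop
 endfacet
 facet normal 0.854 0.431 0.292
  outer loop
   vertex 3.2 0.6 4.0
   vertex 4.0 0.1 2.4
   vertex 2.3 3.2 2.8
  endloop
 endfacet
 facet normal -0.861 0.465 0.207
  outer loop
   vertex 1.1 1.6 1.4
   vertex 0.2 0.2 0.8
   vertex 2.3 3.2 2.8
  endloop
 endfacet
 facet normal -0.330 0.543 -0.772
  outer loop
   vertex 1.1 1.6 1.4
   vertex 3.6 1.7 0.4
   vertex 0.2 0.2 0.8
  endloop
 endfacet
 facet normal -0.275 0.742 -0.612
  outer loop
   vertex 1.1 1.6 1.4
   vertex 2.3 3.2 2.8
   vertex 3.6 1.7 0.4
  endloop
 endfacet
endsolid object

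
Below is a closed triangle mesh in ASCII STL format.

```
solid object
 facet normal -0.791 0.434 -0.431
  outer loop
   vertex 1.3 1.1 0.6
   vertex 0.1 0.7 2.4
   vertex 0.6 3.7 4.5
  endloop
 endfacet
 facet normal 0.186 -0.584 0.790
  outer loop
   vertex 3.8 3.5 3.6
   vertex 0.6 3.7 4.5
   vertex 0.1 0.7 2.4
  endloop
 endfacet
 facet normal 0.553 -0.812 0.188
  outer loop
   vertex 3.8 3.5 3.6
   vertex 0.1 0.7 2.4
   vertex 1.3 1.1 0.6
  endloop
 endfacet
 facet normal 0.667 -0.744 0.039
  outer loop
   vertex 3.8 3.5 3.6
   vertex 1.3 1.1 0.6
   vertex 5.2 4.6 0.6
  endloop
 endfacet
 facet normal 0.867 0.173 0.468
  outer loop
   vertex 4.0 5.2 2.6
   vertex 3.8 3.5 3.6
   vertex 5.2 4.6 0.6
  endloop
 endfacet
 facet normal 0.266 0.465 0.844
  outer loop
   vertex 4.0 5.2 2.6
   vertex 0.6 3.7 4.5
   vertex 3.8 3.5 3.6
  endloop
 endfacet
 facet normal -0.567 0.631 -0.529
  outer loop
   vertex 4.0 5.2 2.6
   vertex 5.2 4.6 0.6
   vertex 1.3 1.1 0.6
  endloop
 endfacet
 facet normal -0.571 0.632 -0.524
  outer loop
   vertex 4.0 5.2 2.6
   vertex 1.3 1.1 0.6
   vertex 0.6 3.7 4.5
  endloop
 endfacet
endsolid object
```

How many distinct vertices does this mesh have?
6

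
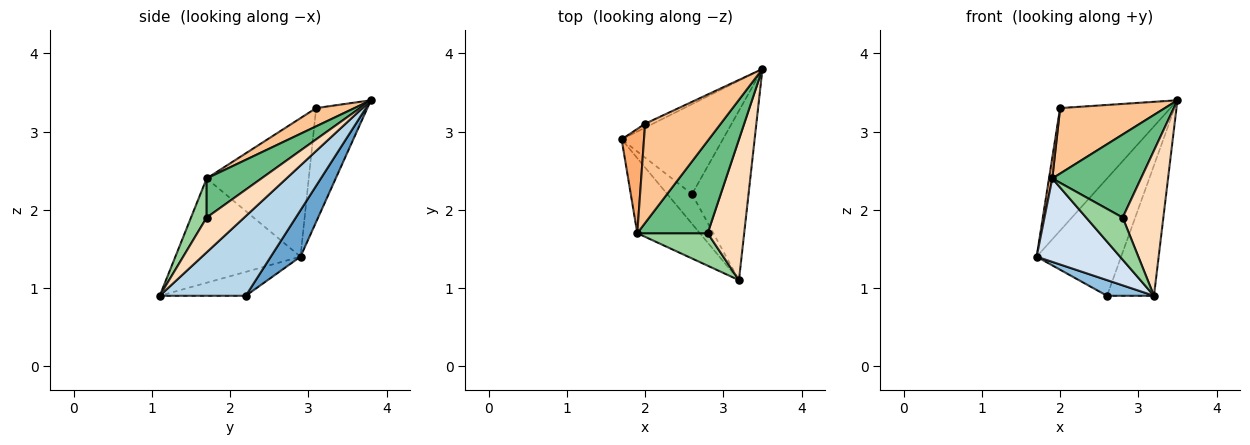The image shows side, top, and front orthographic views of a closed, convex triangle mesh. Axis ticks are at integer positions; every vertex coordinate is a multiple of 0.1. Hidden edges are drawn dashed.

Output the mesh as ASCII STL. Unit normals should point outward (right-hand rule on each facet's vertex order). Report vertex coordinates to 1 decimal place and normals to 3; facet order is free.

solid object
 facet normal 0.269 0.764 -0.586
  outer loop
   vertex 2.6 2.2 0.9
   vertex 1.7 2.9 1.4
   vertex 3.5 3.8 3.4
  endloop
 endfacet
 facet normal -0.649 -0.354 -0.673
  outer loop
   vertex 2.6 2.2 0.9
   vertex 3.2 1.1 0.9
   vertex 1.7 2.9 1.4
  endloop
 endfacet
 facet normal 0.745 0.407 -0.528
  outer loop
   vertex 2.6 2.2 0.9
   vertex 3.5 3.8 3.4
   vertex 3.2 1.1 0.9
  endloop
 endfacet
 facet normal -0.744 -0.496 -0.447
  outer loop
   vertex 1.9 1.7 2.4
   vertex 1.7 2.9 1.4
   vertex 3.2 1.1 0.9
  endloop
 endfacet
 facet normal -0.421 0.907 -0.029
  outer loop
   vertex 2.0 3.1 3.3
   vertex 3.5 3.8 3.4
   vertex 1.7 2.9 1.4
  endloop
 endfacet
 facet normal -0.987 -0.032 0.159
  outer loop
   vertex 2.0 3.1 3.3
   vertex 1.7 2.9 1.4
   vertex 1.9 1.7 2.4
  endloop
 endfacet
 facet normal 0.197 -0.540 0.818
  outer loop
   vertex 2.0 3.1 3.3
   vertex 1.9 1.7 2.4
   vertex 3.5 3.8 3.4
  endloop
 endfacet
 facet normal 0.552 -0.599 0.580
  outer loop
   vertex 2.8 1.7 1.9
   vertex 3.2 1.1 0.9
   vertex 3.5 3.8 3.4
  endloop
 endfacet
 facet normal 0.382 -0.618 0.687
  outer loop
   vertex 2.8 1.7 1.9
   vertex 3.5 3.8 3.4
   vertex 1.9 1.7 2.4
  endloop
 endfacet
 facet normal 0.321 -0.750 0.578
  outer loop
   vertex 2.8 1.7 1.9
   vertex 1.9 1.7 2.4
   vertex 3.2 1.1 0.9
  endloop
 endfacet
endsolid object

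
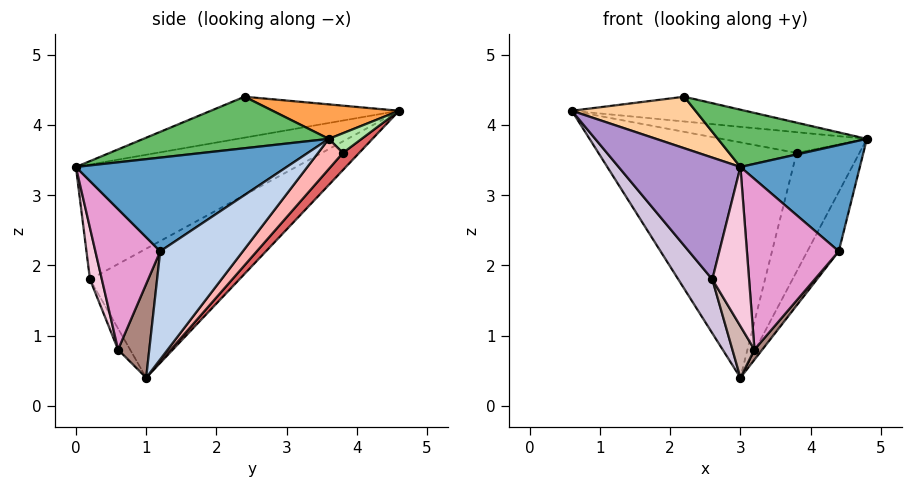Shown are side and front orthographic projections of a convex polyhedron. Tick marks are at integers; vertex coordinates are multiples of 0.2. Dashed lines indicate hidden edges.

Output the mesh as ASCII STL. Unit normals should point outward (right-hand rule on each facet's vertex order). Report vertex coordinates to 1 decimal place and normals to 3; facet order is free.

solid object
 facet normal 0.771 -0.437 0.463
  outer loop
   vertex 4.4 1.2 2.2
   vertex 4.8 3.6 3.8
   vertex 3.0 0.0 3.4
  endloop
 endfacet
 facet normal 0.742 0.282 -0.608
  outer loop
   vertex 4.4 1.2 2.2
   vertex 3.0 1.0 0.4
   vertex 4.8 3.6 3.8
  endloop
 endfacet
 facet normal 0.137 0.188 0.972
  outer loop
   vertex 2.2 2.4 4.4
   vertex 4.8 3.6 3.8
   vertex 0.6 4.6 4.2
  endloop
 endfacet
 facet normal -0.701 -0.461 0.544
  outer loop
   vertex 2.2 2.4 4.4
   vertex 0.6 4.6 4.2
   vertex 3.0 0.0 3.4
  endloop
 endfacet
 facet normal 0.332 -0.266 0.905
  outer loop
   vertex 2.2 2.4 4.4
   vertex 3.0 0.0 3.4
   vertex 4.8 3.6 3.8
  endloop
 endfacet
 facet normal 0.219 0.968 -0.125
  outer loop
   vertex 3.8 3.8 3.6
   vertex 0.6 4.6 4.2
   vertex 4.8 3.6 3.8
  endloop
 endfacet
 facet normal 0.061 0.744 -0.666
  outer loop
   vertex 3.8 3.8 3.6
   vertex 3.0 1.0 0.4
   vertex 0.6 4.6 4.2
  endloop
 endfacet
 facet normal 0.272 0.689 -0.671
  outer loop
   vertex 3.8 3.8 3.6
   vertex 4.8 3.6 3.8
   vertex 3.0 1.0 0.4
  endloop
 endfacet
 facet normal -0.864 -0.478 0.156
  outer loop
   vertex 2.6 0.2 1.8
   vertex 3.0 0.0 3.4
   vertex 0.6 4.6 4.2
  endloop
 endfacet
 facet normal -0.904 -0.206 -0.376
  outer loop
   vertex 2.6 0.2 1.8
   vertex 0.6 4.6 4.2
   vertex 3.0 1.0 0.4
  endloop
 endfacet
 facet normal 0.784 -0.196 -0.588
  outer loop
   vertex 3.2 0.6 0.8
   vertex 3.0 1.0 0.4
   vertex 4.4 1.2 2.2
  endloop
 endfacet
 facet normal -0.404 -0.740 -0.538
  outer loop
   vertex 3.2 0.6 0.8
   vertex 2.6 0.2 1.8
   vertex 3.0 1.0 0.4
  endloop
 endfacet
 facet normal 0.571 -0.809 -0.143
  outer loop
   vertex 3.2 0.6 0.8
   vertex 4.4 1.2 2.2
   vertex 3.0 0.0 3.4
  endloop
 endfacet
 facet normal 0.302 -0.934 -0.192
  outer loop
   vertex 3.2 0.6 0.8
   vertex 3.0 0.0 3.4
   vertex 2.6 0.2 1.8
  endloop
 endfacet
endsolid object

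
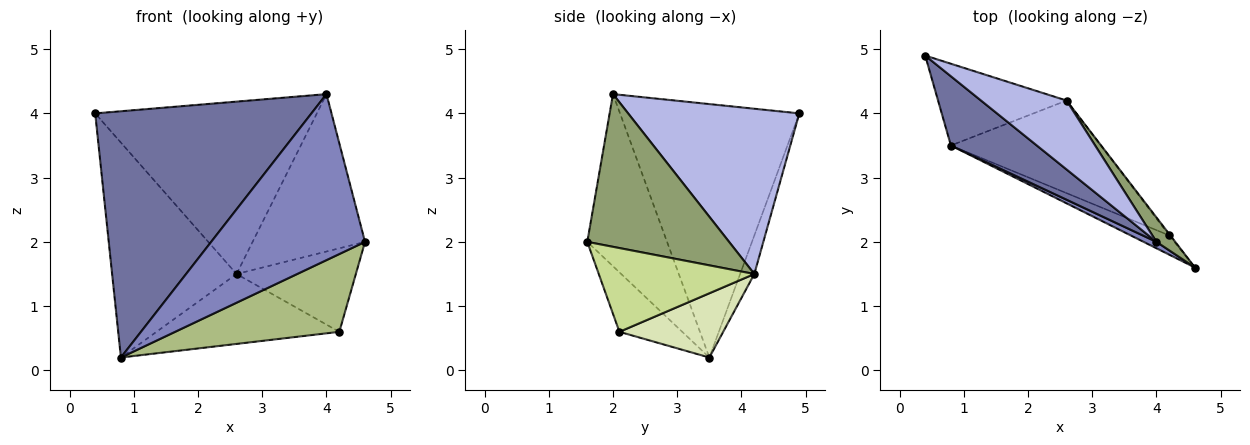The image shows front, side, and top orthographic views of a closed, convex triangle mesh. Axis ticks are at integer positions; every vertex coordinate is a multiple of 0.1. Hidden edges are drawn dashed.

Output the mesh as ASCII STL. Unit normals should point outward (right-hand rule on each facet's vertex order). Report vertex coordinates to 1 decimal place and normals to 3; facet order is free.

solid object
 facet normal -0.624 -0.752 0.212
  outer loop
   vertex 4.0 2.0 4.3
   vertex 0.4 4.9 4.0
   vertex 0.8 3.5 0.2
  endloop
 endfacet
 facet normal -0.460 -0.887 0.034
  outer loop
   vertex 4.0 2.0 4.3
   vertex 0.8 3.5 0.2
   vertex 4.6 1.6 2.0
  endloop
 endfacet
 facet normal -0.106 0.929 -0.354
  outer loop
   vertex 2.6 4.2 1.5
   vertex 0.8 3.5 0.2
   vertex 0.4 4.9 4.0
  endloop
 endfacet
 facet normal 0.583 0.755 0.302
  outer loop
   vertex 2.6 4.2 1.5
   vertex 0.4 4.9 4.0
   vertex 4.0 2.0 4.3
  endloop
 endfacet
 facet normal 0.780 0.618 0.096
  outer loop
   vertex 2.6 4.2 1.5
   vertex 4.0 2.0 4.3
   vertex 4.6 1.6 2.0
  endloop
 endfacet
 facet normal -0.348 -0.910 -0.226
  outer loop
   vertex 4.2 2.1 0.6
   vertex 4.6 1.6 2.0
   vertex 0.8 3.5 0.2
  endloop
 endfacet
 facet normal 0.793 0.609 -0.009
  outer loop
   vertex 4.2 2.1 0.6
   vertex 2.6 4.2 1.5
   vertex 4.6 1.6 2.0
  endloop
 endfacet
 facet normal 0.324 0.570 -0.755
  outer loop
   vertex 4.2 2.1 0.6
   vertex 0.8 3.5 0.2
   vertex 2.6 4.2 1.5
  endloop
 endfacet
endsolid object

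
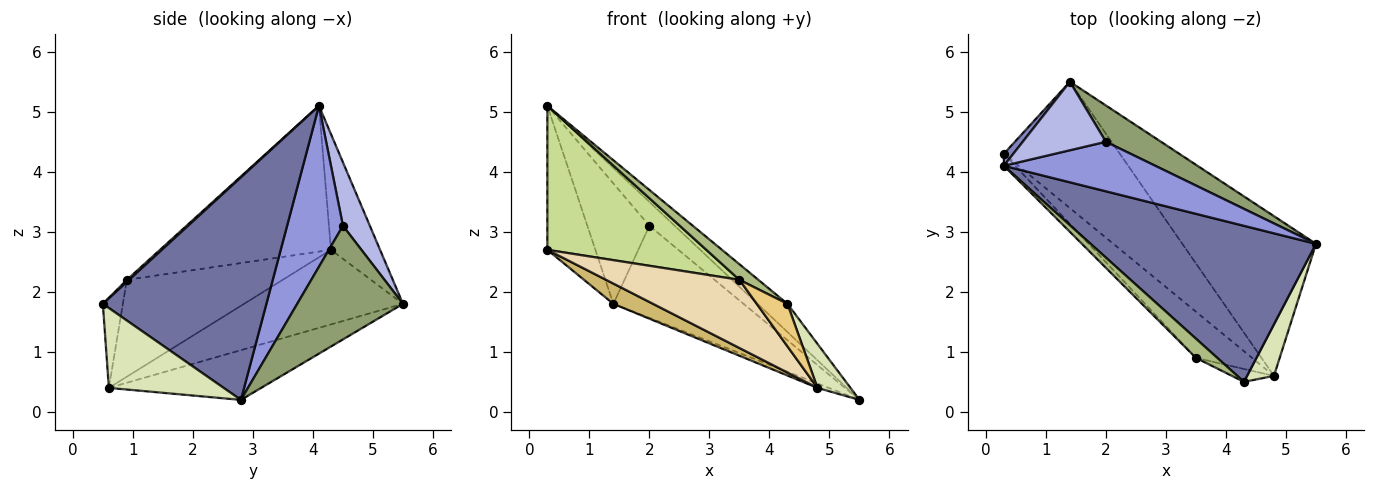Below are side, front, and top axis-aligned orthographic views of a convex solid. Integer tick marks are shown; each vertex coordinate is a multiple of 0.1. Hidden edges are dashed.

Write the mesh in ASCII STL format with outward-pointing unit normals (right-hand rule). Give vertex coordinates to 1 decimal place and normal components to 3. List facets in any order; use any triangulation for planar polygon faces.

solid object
 facet normal 0.697 0.127 0.706
  outer loop
   vertex 4.3 0.5 1.8
   vertex 5.5 2.8 0.2
   vertex 0.3 4.1 5.1
  endloop
 endfacet
 facet normal -0.714 0.698 0.058
  outer loop
   vertex 0.3 4.3 2.7
   vertex 0.3 4.1 5.1
   vertex 1.4 5.5 1.8
  endloop
 endfacet
 facet normal 0.692 0.314 0.651
  outer loop
   vertex 2.0 4.5 3.1
   vertex 0.3 4.1 5.1
   vertex 5.5 2.8 0.2
  endloop
 endfacet
 facet normal 0.353 0.813 0.463
  outer loop
   vertex 2.0 4.5 3.1
   vertex 1.4 5.5 1.8
   vertex 0.3 4.1 5.1
  endloop
 endfacet
 facet normal 0.603 0.742 0.293
  outer loop
   vertex 2.0 4.5 3.1
   vertex 5.5 2.8 0.2
   vertex 1.4 5.5 1.8
  endloop
 endfacet
 facet normal 0.073 -0.629 0.774
  outer loop
   vertex 3.5 0.9 2.2
   vertex 4.3 0.5 1.8
   vertex 0.3 4.1 5.1
  endloop
 endfacet
 facet normal -0.731 -0.680 -0.057
  outer loop
   vertex 3.5 0.9 2.2
   vertex 0.3 4.1 5.1
   vertex 0.3 4.3 2.7
  endloop
 endfacet
 facet normal 0.914 -0.263 0.308
  outer loop
   vertex 4.8 0.6 0.4
   vertex 5.5 2.8 0.2
   vertex 4.3 0.5 1.8
  endloop
 endfacet
 facet normal -0.349 0.026 -0.937
  outer loop
   vertex 4.8 0.6 0.4
   vertex 1.4 5.5 1.8
   vertex 5.5 2.8 0.2
  endloop
 endfacet
 facet normal -0.536 -0.134 -0.834
  outer loop
   vertex 4.8 0.6 0.4
   vertex 0.3 4.3 2.7
   vertex 1.4 5.5 1.8
  endloop
 endfacet
 facet normal -0.529 -0.812 -0.247
  outer loop
   vertex 4.8 0.6 0.4
   vertex 4.3 0.5 1.8
   vertex 3.5 0.9 2.2
  endloop
 endfacet
 facet normal -0.695 -0.595 -0.403
  outer loop
   vertex 4.8 0.6 0.4
   vertex 3.5 0.9 2.2
   vertex 0.3 4.3 2.7
  endloop
 endfacet
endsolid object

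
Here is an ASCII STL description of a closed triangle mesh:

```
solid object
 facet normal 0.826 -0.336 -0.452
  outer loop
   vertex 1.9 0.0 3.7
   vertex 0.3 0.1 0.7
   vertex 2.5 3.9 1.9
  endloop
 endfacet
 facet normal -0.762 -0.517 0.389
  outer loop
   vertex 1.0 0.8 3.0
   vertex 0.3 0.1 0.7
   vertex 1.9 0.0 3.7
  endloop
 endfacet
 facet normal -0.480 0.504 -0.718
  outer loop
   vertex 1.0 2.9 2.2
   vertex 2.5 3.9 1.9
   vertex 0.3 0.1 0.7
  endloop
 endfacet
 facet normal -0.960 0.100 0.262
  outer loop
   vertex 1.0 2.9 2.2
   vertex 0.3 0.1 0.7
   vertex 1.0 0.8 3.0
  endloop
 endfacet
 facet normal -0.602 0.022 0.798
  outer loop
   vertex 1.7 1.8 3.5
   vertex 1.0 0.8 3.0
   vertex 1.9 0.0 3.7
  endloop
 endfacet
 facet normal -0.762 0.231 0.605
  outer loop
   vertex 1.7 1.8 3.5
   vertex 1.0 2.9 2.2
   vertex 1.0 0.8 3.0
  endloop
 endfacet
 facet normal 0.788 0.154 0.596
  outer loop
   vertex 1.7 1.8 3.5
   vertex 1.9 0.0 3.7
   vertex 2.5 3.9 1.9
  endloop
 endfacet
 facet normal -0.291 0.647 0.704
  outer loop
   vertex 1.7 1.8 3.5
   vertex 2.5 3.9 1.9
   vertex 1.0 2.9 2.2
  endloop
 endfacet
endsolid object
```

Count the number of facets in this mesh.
8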